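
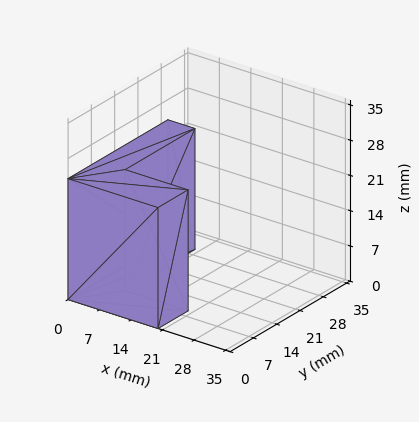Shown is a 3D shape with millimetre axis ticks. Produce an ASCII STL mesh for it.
Reading the render: the shape is an L-shaped prism: outer 20 × 30 mm, arm thicknesses ≈ 9 mm (horizontal) and 6 mm (vertical), extruded 24 mm in z (dimensions read to the nearest mm from the axis ticks). For the STL, each face is triangulated and given an outward normal.

solid part
  facet normal 0.0000 0.0000 -1.0000
    outer loop
      vertex 20.000 9.000 0.000
      vertex 20.000 0.000 0.000
      vertex 0.000 0.000 0.000
    endloop
  endfacet
  facet normal 0.0000 0.0000 -1.0000
    outer loop
      vertex 6.000 9.000 0.000
      vertex 20.000 9.000 0.000
      vertex 0.000 0.000 0.000
    endloop
  endfacet
  facet normal 0.0000 0.0000 -1.0000
    outer loop
      vertex 6.000 30.000 0.000
      vertex 6.000 9.000 0.000
      vertex 0.000 0.000 0.000
    endloop
  endfacet
  facet normal 0.0000 0.0000 -1.0000
    outer loop
      vertex 0.000 30.000 0.000
      vertex 6.000 30.000 0.000
      vertex 0.000 0.000 0.000
    endloop
  endfacet
  facet normal 0.0000 0.0000 1.0000
    outer loop
      vertex 0.000 0.000 24.000
      vertex 20.000 0.000 24.000
      vertex 20.000 9.000 24.000
    endloop
  endfacet
  facet normal 0.0000 0.0000 1.0000
    outer loop
      vertex 0.000 0.000 24.000
      vertex 20.000 9.000 24.000
      vertex 6.000 9.000 24.000
    endloop
  endfacet
  facet normal 0.0000 0.0000 1.0000
    outer loop
      vertex 0.000 0.000 24.000
      vertex 6.000 9.000 24.000
      vertex 6.000 30.000 24.000
    endloop
  endfacet
  facet normal 0.0000 0.0000 1.0000
    outer loop
      vertex 0.000 0.000 24.000
      vertex 6.000 30.000 24.000
      vertex 0.000 30.000 24.000
    endloop
  endfacet
  facet normal 0.0000 -1.0000 0.0000
    outer loop
      vertex 0.000 0.000 0.000
      vertex 20.000 0.000 0.000
      vertex 20.000 0.000 24.000
    endloop
  endfacet
  facet normal 0.0000 -1.0000 0.0000
    outer loop
      vertex 0.000 0.000 0.000
      vertex 20.000 0.000 24.000
      vertex 0.000 0.000 24.000
    endloop
  endfacet
  facet normal 1.0000 0.0000 0.0000
    outer loop
      vertex 20.000 0.000 0.000
      vertex 20.000 9.000 0.000
      vertex 20.000 9.000 24.000
    endloop
  endfacet
  facet normal 1.0000 0.0000 0.0000
    outer loop
      vertex 20.000 0.000 0.000
      vertex 20.000 9.000 24.000
      vertex 20.000 0.000 24.000
    endloop
  endfacet
  facet normal 0.0000 1.0000 0.0000
    outer loop
      vertex 20.000 9.000 0.000
      vertex 6.000 9.000 0.000
      vertex 6.000 9.000 24.000
    endloop
  endfacet
  facet normal 0.0000 1.0000 0.0000
    outer loop
      vertex 20.000 9.000 0.000
      vertex 6.000 9.000 24.000
      vertex 20.000 9.000 24.000
    endloop
  endfacet
  facet normal 1.0000 0.0000 0.0000
    outer loop
      vertex 6.000 9.000 0.000
      vertex 6.000 30.000 0.000
      vertex 6.000 30.000 24.000
    endloop
  endfacet
  facet normal 1.0000 0.0000 0.0000
    outer loop
      vertex 6.000 9.000 0.000
      vertex 6.000 30.000 24.000
      vertex 6.000 9.000 24.000
    endloop
  endfacet
  facet normal 0.0000 1.0000 0.0000
    outer loop
      vertex 6.000 30.000 0.000
      vertex 0.000 30.000 0.000
      vertex 0.000 30.000 24.000
    endloop
  endfacet
  facet normal 0.0000 1.0000 0.0000
    outer loop
      vertex 6.000 30.000 0.000
      vertex 0.000 30.000 24.000
      vertex 6.000 30.000 24.000
    endloop
  endfacet
  facet normal -1.0000 0.0000 0.0000
    outer loop
      vertex 0.000 30.000 0.000
      vertex 0.000 0.000 0.000
      vertex 0.000 0.000 24.000
    endloop
  endfacet
  facet normal -1.0000 0.0000 0.0000
    outer loop
      vertex 0.000 30.000 0.000
      vertex 0.000 0.000 24.000
      vertex 0.000 30.000 24.000
    endloop
  endfacet
endsolid part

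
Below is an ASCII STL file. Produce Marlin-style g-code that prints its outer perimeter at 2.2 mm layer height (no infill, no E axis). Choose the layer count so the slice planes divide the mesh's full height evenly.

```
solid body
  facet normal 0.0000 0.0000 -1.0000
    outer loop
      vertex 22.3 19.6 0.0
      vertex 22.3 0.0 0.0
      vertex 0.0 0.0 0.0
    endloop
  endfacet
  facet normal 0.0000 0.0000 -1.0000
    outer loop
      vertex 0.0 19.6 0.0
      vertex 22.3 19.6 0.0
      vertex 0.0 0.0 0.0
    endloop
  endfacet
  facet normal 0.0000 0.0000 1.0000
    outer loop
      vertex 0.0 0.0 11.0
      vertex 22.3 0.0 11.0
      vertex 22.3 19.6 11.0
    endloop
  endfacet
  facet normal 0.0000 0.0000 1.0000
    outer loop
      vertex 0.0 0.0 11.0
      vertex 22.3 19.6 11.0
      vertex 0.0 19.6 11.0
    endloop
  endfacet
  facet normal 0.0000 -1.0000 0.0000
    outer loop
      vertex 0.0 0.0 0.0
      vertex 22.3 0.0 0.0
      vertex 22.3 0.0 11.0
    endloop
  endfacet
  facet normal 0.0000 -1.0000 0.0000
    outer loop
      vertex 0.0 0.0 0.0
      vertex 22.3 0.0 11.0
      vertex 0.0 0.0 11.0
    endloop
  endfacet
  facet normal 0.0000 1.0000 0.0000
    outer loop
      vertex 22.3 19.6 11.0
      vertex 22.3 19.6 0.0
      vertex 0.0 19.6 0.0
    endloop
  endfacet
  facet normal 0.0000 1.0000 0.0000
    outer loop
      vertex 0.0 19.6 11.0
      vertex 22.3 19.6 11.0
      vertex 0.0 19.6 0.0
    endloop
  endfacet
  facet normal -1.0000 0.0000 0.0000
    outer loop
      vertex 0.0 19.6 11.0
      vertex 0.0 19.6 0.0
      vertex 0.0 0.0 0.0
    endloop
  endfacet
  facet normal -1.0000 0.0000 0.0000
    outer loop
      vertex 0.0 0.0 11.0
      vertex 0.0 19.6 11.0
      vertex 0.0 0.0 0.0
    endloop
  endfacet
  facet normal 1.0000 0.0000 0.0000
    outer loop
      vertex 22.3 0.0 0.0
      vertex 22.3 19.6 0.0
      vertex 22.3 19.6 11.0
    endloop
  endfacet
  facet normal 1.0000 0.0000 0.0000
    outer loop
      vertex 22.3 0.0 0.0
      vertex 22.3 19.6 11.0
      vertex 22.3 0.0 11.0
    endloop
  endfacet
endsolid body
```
; perimeter-only toolpath
G21 ; units = mm
G90 ; absolute positioning
G28 ; home
; layer 1
G0 Z2.2
G0 X0.0 Y0.0
G1 X22.3 Y0.0
G1 X22.3 Y19.6
G1 X0.0 Y19.6
G1 X0.0 Y0.0
; layer 2
G0 Z4.4
G0 X0.0 Y0.0
G1 X22.3 Y0.0
G1 X22.3 Y19.6
G1 X0.0 Y19.6
G1 X0.0 Y0.0
; layer 3
G0 Z6.6
G0 X0.0 Y0.0
G1 X22.3 Y0.0
G1 X22.3 Y19.6
G1 X0.0 Y19.6
G1 X0.0 Y0.0
; layer 4
G0 Z8.8
G0 X0.0 Y0.0
G1 X22.3 Y0.0
G1 X22.3 Y19.6
G1 X0.0 Y19.6
G1 X0.0 Y0.0
; layer 5
G0 Z11.0
G0 X0.0 Y0.0
G1 X22.3 Y0.0
G1 X22.3 Y19.6
G1 X0.0 Y19.6
G1 X0.0 Y0.0
M2 ; end

The solid is a rectangular box, roughly 22.3 × 19.6 mm footprint and 11 mm tall. Slicing at Δz = 2.2 mm — 5 equal slices spanning the solid's height, so layer i sits at z = i·h/5 — gives 5 non-empty perimeters. Each is a 4-segment closed polygon; G0 lifts to the layer z and rapids to the start vertex, then G1 traces the edges.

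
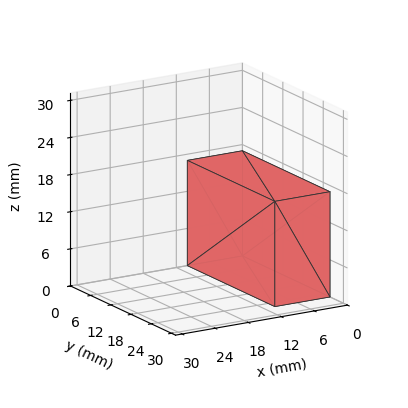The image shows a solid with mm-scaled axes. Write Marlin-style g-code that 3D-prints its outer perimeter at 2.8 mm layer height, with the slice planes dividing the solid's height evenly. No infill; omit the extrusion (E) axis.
Reading the render: the shape is a rectangular box, roughly 10 × 26 mm footprint and 17 mm tall (dimensions read to the nearest mm from the axis ticks). For the g-code, the solid's height is divided into equal slices at the stated Δz and each level perimeter traced with G1 moves after a G0 lift.

; perimeter-only toolpath
G21 ; units = mm
G90 ; absolute positioning
G28 ; home
; layer 1
G0 Z2.8
G0 X0.0 Y0.0
G1 X10.0 Y0.0
G1 X10.0 Y26.0
G1 X0.0 Y26.0
G1 X0.0 Y0.0
; layer 2
G0 Z5.7
G0 X0.0 Y0.0
G1 X10.0 Y0.0
G1 X10.0 Y26.0
G1 X0.0 Y26.0
G1 X0.0 Y0.0
; layer 3
G0 Z8.5
G0 X0.0 Y0.0
G1 X10.0 Y0.0
G1 X10.0 Y26.0
G1 X0.0 Y26.0
G1 X0.0 Y0.0
; layer 4
G0 Z11.3
G0 X0.0 Y0.0
G1 X10.0 Y0.0
G1 X10.0 Y26.0
G1 X0.0 Y26.0
G1 X0.0 Y0.0
; layer 5
G0 Z14.2
G0 X0.0 Y0.0
G1 X10.0 Y0.0
G1 X10.0 Y26.0
G1 X0.0 Y26.0
G1 X0.0 Y0.0
; layer 6
G0 Z17.0
G0 X0.0 Y0.0
G1 X10.0 Y0.0
G1 X10.0 Y26.0
G1 X0.0 Y26.0
G1 X0.0 Y0.0
M2 ; end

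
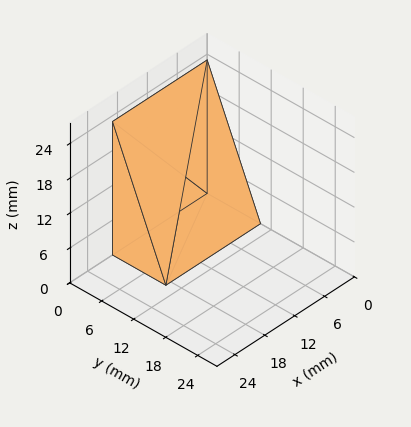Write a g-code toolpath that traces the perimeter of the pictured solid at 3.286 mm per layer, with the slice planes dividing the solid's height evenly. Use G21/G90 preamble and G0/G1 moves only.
Reading the render: the shape is a wedge (ramp): 19 × 10 mm base, rising to 23 mm along the y=0 edge and sloping linearly to z=0 at y=10 (dimensions read to the nearest mm from the axis ticks). For the g-code, the solid's height is divided into equal slices at the stated Δz and each level perimeter traced with G1 moves after a G0 lift.

; perimeter-only toolpath
G21 ; units = mm
G90 ; absolute positioning
G28 ; home
; layer 1
G0 Z3.286
G0 X0.000 Y0.000
G1 X19.000 Y0.000
G1 X19.000 Y8.571
G1 X0.000 Y8.571
G1 X0.000 Y0.000
; layer 2
G0 Z6.571
G0 X0.000 Y0.000
G1 X19.000 Y0.000
G1 X19.000 Y7.143
G1 X0.000 Y7.143
G1 X0.000 Y0.000
; layer 3
G0 Z9.857
G0 X0.000 Y0.000
G1 X19.000 Y0.000
G1 X19.000 Y5.714
G1 X0.000 Y5.714
G1 X0.000 Y0.000
; layer 4
G0 Z13.143
G0 X0.000 Y0.000
G1 X19.000 Y0.000
G1 X19.000 Y4.286
G1 X0.000 Y4.286
G1 X0.000 Y0.000
; layer 5
G0 Z16.429
G0 X0.000 Y0.000
G1 X19.000 Y0.000
G1 X19.000 Y2.857
G1 X0.000 Y2.857
G1 X0.000 Y0.000
; layer 6
G0 Z19.714
G0 X0.000 Y0.000
G1 X19.000 Y0.000
G1 X19.000 Y1.429
G1 X0.000 Y1.429
G1 X0.000 Y0.000
M2 ; end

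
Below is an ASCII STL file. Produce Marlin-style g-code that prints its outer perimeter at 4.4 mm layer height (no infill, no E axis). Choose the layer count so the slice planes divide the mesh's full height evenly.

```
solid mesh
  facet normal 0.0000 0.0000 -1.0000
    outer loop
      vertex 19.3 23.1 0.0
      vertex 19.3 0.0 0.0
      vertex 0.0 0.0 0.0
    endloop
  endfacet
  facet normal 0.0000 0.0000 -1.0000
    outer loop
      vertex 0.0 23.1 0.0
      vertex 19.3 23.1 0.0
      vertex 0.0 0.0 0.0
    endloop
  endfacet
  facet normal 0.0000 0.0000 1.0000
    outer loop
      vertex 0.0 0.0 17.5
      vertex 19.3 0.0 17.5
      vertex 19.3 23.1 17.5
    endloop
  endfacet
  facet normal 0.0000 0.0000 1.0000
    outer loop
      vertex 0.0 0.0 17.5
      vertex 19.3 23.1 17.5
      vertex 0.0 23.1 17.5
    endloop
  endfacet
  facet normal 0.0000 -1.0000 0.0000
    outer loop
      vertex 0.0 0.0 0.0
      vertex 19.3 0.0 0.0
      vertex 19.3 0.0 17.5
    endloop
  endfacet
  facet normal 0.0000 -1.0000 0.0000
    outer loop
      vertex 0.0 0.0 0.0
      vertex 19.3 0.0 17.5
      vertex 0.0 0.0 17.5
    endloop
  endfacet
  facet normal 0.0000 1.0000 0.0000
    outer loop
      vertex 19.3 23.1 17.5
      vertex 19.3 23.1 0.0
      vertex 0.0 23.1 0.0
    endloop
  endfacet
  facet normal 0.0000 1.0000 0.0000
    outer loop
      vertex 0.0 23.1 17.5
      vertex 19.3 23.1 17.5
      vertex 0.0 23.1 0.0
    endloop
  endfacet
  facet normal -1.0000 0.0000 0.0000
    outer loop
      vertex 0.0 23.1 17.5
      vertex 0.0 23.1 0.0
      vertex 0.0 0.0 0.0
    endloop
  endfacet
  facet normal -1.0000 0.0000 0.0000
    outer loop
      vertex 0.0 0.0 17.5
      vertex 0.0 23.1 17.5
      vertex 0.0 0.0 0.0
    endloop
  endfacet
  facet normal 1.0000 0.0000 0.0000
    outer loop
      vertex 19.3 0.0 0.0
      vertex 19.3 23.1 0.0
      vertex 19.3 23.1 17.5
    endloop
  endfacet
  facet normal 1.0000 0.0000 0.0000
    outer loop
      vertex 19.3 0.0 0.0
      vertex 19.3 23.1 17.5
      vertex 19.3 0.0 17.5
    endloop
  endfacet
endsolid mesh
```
; perimeter-only toolpath
G21 ; units = mm
G90 ; absolute positioning
G28 ; home
; layer 1
G0 Z4.4
G0 X0.0 Y0.0
G1 X19.3 Y0.0
G1 X19.3 Y23.1
G1 X0.0 Y23.1
G1 X0.0 Y0.0
; layer 2
G0 Z8.8
G0 X0.0 Y0.0
G1 X19.3 Y0.0
G1 X19.3 Y23.1
G1 X0.0 Y23.1
G1 X0.0 Y0.0
; layer 3
G0 Z13.1
G0 X0.0 Y0.0
G1 X19.3 Y0.0
G1 X19.3 Y23.1
G1 X0.0 Y23.1
G1 X0.0 Y0.0
; layer 4
G0 Z17.5
G0 X0.0 Y0.0
G1 X19.3 Y0.0
G1 X19.3 Y23.1
G1 X0.0 Y23.1
G1 X0.0 Y0.0
M2 ; end

The solid is a rectangular box, roughly 19.3 × 23.1 mm footprint and 17.5 mm tall. Slicing at Δz = 4.4 mm — 4 equal slices spanning the solid's height, so layer i sits at z = i·h/4 — gives 4 non-empty perimeters. Each is a 4-segment closed polygon; G0 lifts to the layer z and rapids to the start vertex, then G1 traces the edges.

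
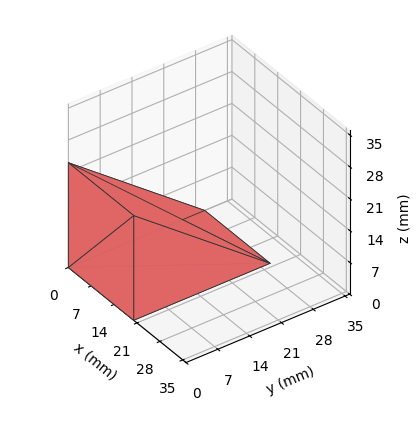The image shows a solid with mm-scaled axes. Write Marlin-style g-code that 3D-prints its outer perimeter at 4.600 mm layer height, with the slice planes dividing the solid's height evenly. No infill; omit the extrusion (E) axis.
Reading the render: the shape is a wedge (ramp): 20 × 30 mm base, rising to 23 mm along the y=0 edge and sloping linearly to z=0 at y=30 (dimensions read to the nearest mm from the axis ticks). For the g-code, the solid's height is divided into equal slices at the stated Δz and each level perimeter traced with G1 moves after a G0 lift.

; perimeter-only toolpath
G21 ; units = mm
G90 ; absolute positioning
G28 ; home
; layer 1
G0 Z4.600
G0 X0.000 Y0.000
G1 X20.000 Y0.000
G1 X20.000 Y24.000
G1 X0.000 Y24.000
G1 X0.000 Y0.000
; layer 2
G0 Z9.200
G0 X0.000 Y0.000
G1 X20.000 Y0.000
G1 X20.000 Y18.000
G1 X0.000 Y18.000
G1 X0.000 Y0.000
; layer 3
G0 Z13.800
G0 X0.000 Y0.000
G1 X20.000 Y0.000
G1 X20.000 Y12.000
G1 X0.000 Y12.000
G1 X0.000 Y0.000
; layer 4
G0 Z18.400
G0 X0.000 Y0.000
G1 X20.000 Y0.000
G1 X20.000 Y6.000
G1 X0.000 Y6.000
G1 X0.000 Y0.000
M2 ; end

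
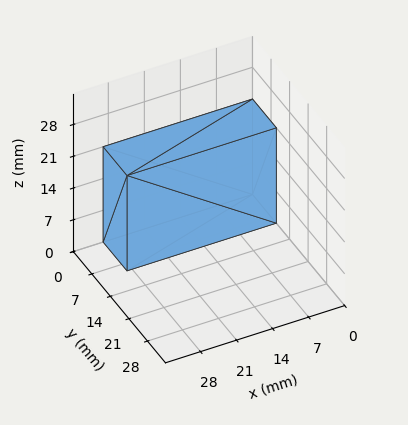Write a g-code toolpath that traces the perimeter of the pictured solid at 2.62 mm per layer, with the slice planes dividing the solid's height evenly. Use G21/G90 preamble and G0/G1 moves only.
Reading the render: the shape is a rectangular box, roughly 29 × 9 mm footprint and 21 mm tall (dimensions read to the nearest mm from the axis ticks). For the g-code, the solid's height is divided into equal slices at the stated Δz and each level perimeter traced with G1 moves after a G0 lift.

; perimeter-only toolpath
G21 ; units = mm
G90 ; absolute positioning
G28 ; home
; layer 1
G0 Z2.62
G0 X0.00 Y0.00
G1 X29.00 Y0.00
G1 X29.00 Y9.00
G1 X0.00 Y9.00
G1 X0.00 Y0.00
; layer 2
G0 Z5.25
G0 X0.00 Y0.00
G1 X29.00 Y0.00
G1 X29.00 Y9.00
G1 X0.00 Y9.00
G1 X0.00 Y0.00
; layer 3
G0 Z7.88
G0 X0.00 Y0.00
G1 X29.00 Y0.00
G1 X29.00 Y9.00
G1 X0.00 Y9.00
G1 X0.00 Y0.00
; layer 4
G0 Z10.50
G0 X0.00 Y0.00
G1 X29.00 Y0.00
G1 X29.00 Y9.00
G1 X0.00 Y9.00
G1 X0.00 Y0.00
; layer 5
G0 Z13.12
G0 X0.00 Y0.00
G1 X29.00 Y0.00
G1 X29.00 Y9.00
G1 X0.00 Y9.00
G1 X0.00 Y0.00
; layer 6
G0 Z15.75
G0 X0.00 Y0.00
G1 X29.00 Y0.00
G1 X29.00 Y9.00
G1 X0.00 Y9.00
G1 X0.00 Y0.00
; layer 7
G0 Z18.38
G0 X0.00 Y0.00
G1 X29.00 Y0.00
G1 X29.00 Y9.00
G1 X0.00 Y9.00
G1 X0.00 Y0.00
; layer 8
G0 Z21.00
G0 X0.00 Y0.00
G1 X29.00 Y0.00
G1 X29.00 Y9.00
G1 X0.00 Y9.00
G1 X0.00 Y0.00
M2 ; end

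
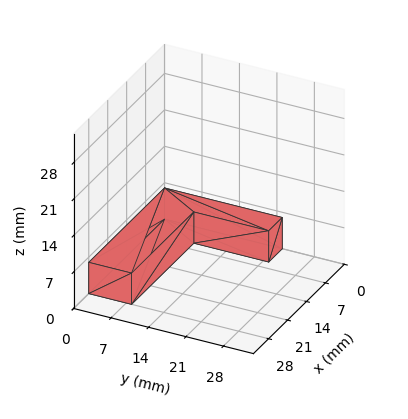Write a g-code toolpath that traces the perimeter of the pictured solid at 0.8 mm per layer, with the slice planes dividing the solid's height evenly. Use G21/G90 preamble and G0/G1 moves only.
Reading the render: the shape is an L-shaped prism: outer 28 × 22 mm, arm thicknesses ≈ 8 mm (horizontal) and 5 mm (vertical), extruded 6 mm in z (dimensions read to the nearest mm from the axis ticks). For the g-code, the solid's height is divided into equal slices at the stated Δz and each level perimeter traced with G1 moves after a G0 lift.

; perimeter-only toolpath
G21 ; units = mm
G90 ; absolute positioning
G28 ; home
; layer 1
G0 Z0.8
G0 X0.0 Y0.0
G1 X28.0 Y0.0
G1 X28.0 Y8.0
G1 X5.0 Y8.0
G1 X5.0 Y22.0
G1 X0.0 Y22.0
G1 X0.0 Y0.0
; layer 2
G0 Z1.5
G0 X0.0 Y0.0
G1 X28.0 Y0.0
G1 X28.0 Y8.0
G1 X5.0 Y8.0
G1 X5.0 Y22.0
G1 X0.0 Y22.0
G1 X0.0 Y0.0
; layer 3
G0 Z2.2
G0 X0.0 Y0.0
G1 X28.0 Y0.0
G1 X28.0 Y8.0
G1 X5.0 Y8.0
G1 X5.0 Y22.0
G1 X0.0 Y22.0
G1 X0.0 Y0.0
; layer 4
G0 Z3.0
G0 X0.0 Y0.0
G1 X28.0 Y0.0
G1 X28.0 Y8.0
G1 X5.0 Y8.0
G1 X5.0 Y22.0
G1 X0.0 Y22.0
G1 X0.0 Y0.0
; layer 5
G0 Z3.8
G0 X0.0 Y0.0
G1 X28.0 Y0.0
G1 X28.0 Y8.0
G1 X5.0 Y8.0
G1 X5.0 Y22.0
G1 X0.0 Y22.0
G1 X0.0 Y0.0
; layer 6
G0 Z4.5
G0 X0.0 Y0.0
G1 X28.0 Y0.0
G1 X28.0 Y8.0
G1 X5.0 Y8.0
G1 X5.0 Y22.0
G1 X0.0 Y22.0
G1 X0.0 Y0.0
; layer 7
G0 Z5.2
G0 X0.0 Y0.0
G1 X28.0 Y0.0
G1 X28.0 Y8.0
G1 X5.0 Y8.0
G1 X5.0 Y22.0
G1 X0.0 Y22.0
G1 X0.0 Y0.0
; layer 8
G0 Z6.0
G0 X0.0 Y0.0
G1 X28.0 Y0.0
G1 X28.0 Y8.0
G1 X5.0 Y8.0
G1 X5.0 Y22.0
G1 X0.0 Y22.0
G1 X0.0 Y0.0
M2 ; end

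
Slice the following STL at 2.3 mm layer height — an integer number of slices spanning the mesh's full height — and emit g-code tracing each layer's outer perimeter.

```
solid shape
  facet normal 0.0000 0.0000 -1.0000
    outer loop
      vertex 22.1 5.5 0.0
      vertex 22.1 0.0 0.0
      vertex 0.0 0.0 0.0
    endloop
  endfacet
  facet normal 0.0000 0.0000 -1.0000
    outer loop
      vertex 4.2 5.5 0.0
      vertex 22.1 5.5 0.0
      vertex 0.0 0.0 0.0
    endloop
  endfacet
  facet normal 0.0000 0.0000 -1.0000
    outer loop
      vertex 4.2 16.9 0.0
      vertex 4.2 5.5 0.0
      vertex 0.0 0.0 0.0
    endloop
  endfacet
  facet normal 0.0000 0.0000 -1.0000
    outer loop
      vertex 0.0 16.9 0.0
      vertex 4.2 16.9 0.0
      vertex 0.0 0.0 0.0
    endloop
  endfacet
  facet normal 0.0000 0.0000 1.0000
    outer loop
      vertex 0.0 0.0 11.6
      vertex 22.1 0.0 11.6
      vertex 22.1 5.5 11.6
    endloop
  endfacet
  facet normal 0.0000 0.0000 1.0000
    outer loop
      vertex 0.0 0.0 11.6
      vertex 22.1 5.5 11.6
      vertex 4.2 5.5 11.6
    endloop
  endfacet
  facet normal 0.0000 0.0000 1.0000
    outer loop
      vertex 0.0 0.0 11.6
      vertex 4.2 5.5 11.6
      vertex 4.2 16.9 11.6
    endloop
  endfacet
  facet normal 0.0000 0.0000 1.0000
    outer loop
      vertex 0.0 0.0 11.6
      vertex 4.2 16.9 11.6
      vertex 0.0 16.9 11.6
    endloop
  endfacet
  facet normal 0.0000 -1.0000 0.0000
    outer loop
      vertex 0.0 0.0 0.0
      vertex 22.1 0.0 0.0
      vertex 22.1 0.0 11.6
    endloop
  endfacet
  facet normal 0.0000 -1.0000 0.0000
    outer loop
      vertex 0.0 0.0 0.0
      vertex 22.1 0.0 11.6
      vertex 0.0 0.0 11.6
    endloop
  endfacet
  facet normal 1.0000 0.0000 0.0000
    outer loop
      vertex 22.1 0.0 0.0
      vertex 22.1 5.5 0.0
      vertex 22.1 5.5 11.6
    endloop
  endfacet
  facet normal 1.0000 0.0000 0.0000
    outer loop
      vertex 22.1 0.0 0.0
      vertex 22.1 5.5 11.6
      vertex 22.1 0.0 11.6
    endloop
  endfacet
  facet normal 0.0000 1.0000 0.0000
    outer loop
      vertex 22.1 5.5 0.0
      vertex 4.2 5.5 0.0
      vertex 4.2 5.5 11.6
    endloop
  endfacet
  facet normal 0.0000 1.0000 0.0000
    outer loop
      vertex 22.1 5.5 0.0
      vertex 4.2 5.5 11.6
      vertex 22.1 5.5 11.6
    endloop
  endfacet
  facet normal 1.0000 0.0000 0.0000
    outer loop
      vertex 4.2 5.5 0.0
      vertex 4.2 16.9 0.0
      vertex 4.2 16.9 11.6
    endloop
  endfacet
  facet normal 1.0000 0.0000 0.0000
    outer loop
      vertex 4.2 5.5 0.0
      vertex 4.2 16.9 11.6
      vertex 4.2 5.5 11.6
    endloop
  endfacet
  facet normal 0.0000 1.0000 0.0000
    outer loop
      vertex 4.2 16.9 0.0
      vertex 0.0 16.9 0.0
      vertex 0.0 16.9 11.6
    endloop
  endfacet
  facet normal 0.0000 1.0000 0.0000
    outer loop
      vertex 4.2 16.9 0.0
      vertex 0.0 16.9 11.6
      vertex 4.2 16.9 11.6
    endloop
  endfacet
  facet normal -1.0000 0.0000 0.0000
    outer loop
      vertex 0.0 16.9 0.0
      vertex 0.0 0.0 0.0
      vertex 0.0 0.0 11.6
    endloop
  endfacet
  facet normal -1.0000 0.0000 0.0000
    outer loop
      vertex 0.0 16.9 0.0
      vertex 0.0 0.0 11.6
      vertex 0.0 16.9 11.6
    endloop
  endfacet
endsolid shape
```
; perimeter-only toolpath
G21 ; units = mm
G90 ; absolute positioning
G28 ; home
; layer 1
G0 Z2.3
G0 X0.0 Y0.0
G1 X22.1 Y0.0
G1 X22.1 Y5.5
G1 X4.2 Y5.5
G1 X4.2 Y16.9
G1 X0.0 Y16.9
G1 X0.0 Y0.0
; layer 2
G0 Z4.6
G0 X0.0 Y0.0
G1 X22.1 Y0.0
G1 X22.1 Y5.5
G1 X4.2 Y5.5
G1 X4.2 Y16.9
G1 X0.0 Y16.9
G1 X0.0 Y0.0
; layer 3
G0 Z7.0
G0 X0.0 Y0.0
G1 X22.1 Y0.0
G1 X22.1 Y5.5
G1 X4.2 Y5.5
G1 X4.2 Y16.9
G1 X0.0 Y16.9
G1 X0.0 Y0.0
; layer 4
G0 Z9.3
G0 X0.0 Y0.0
G1 X22.1 Y0.0
G1 X22.1 Y5.5
G1 X4.2 Y5.5
G1 X4.2 Y16.9
G1 X0.0 Y16.9
G1 X0.0 Y0.0
; layer 5
G0 Z11.6
G0 X0.0 Y0.0
G1 X22.1 Y0.0
G1 X22.1 Y5.5
G1 X4.2 Y5.5
G1 X4.2 Y16.9
G1 X0.0 Y16.9
G1 X0.0 Y0.0
M2 ; end

The solid is an L-shaped prism: outer 22.1 × 16.9 mm, arm thicknesses ≈ 5.5 mm (horizontal) and 4.2 mm (vertical), extruded 11.6 mm in z. Slicing at Δz = 2.3 mm — 5 equal slices spanning the solid's height, so layer i sits at z = i·h/5 — gives 5 non-empty perimeters. Each is a 6-segment closed polygon; G0 lifts to the layer z and rapids to the start vertex, then G1 traces the edges.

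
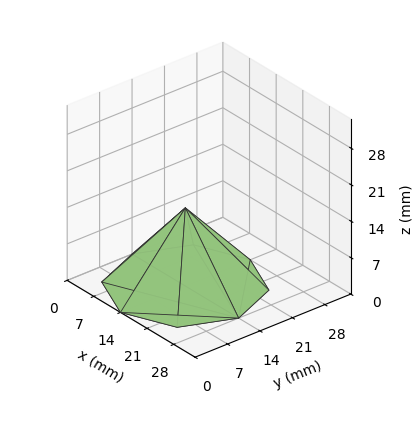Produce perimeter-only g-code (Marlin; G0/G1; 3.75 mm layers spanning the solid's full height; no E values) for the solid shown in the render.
Reading the render: the shape is a regular 8-sided pyramid, base circumscribed radius ≈ 14 mm, apex at z ≈ 15 mm (dimensions read to the nearest mm from the axis ticks). For the g-code, the solid's height is divided into equal slices at the stated Δz and each level perimeter traced with G1 moves after a G0 lift.

; perimeter-only toolpath
G21 ; units = mm
G90 ; absolute positioning
G28 ; home
; layer 1
G0 Z3.75
G0 X24.50 Y14.00
G1 X21.42 Y21.42
G1 X14.00 Y24.50
G1 X6.57 Y21.42
G1 X3.50 Y14.00
G1 X6.57 Y6.57
G1 X14.00 Y3.50
G1 X21.42 Y6.57
G1 X24.50 Y14.00
; layer 2
G0 Z7.50
G0 X21.00 Y14.00
G1 X18.95 Y18.95
G1 X14.00 Y21.00
G1 X9.05 Y18.95
G1 X7.00 Y14.00
G1 X9.05 Y9.05
G1 X14.00 Y7.00
G1 X18.95 Y9.05
G1 X21.00 Y14.00
; layer 3
G0 Z11.25
G0 X17.50 Y14.00
G1 X16.48 Y16.48
G1 X14.00 Y17.50
G1 X11.53 Y16.48
G1 X10.50 Y14.00
G1 X11.53 Y11.53
G1 X14.00 Y10.50
G1 X16.48 Y11.53
G1 X17.50 Y14.00
M2 ; end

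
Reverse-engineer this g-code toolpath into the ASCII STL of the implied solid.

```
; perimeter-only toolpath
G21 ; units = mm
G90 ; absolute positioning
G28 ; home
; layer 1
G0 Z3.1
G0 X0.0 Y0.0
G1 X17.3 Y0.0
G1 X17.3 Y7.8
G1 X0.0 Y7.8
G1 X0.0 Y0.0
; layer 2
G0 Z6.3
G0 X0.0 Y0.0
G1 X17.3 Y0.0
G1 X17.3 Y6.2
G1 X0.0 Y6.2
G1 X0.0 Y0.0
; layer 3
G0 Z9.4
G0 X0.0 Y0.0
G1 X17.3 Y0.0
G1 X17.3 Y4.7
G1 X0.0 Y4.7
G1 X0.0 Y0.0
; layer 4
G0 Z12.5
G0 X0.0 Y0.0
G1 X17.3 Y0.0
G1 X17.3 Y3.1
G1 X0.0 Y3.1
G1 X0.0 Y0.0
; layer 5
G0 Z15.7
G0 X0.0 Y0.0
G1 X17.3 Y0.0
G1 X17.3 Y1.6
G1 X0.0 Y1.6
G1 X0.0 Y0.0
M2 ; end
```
solid part
  facet normal 0.0000 0.0000 -1.0000
    outer loop
      vertex 17.3 9.3 0.0
      vertex 17.3 0.0 0.0
      vertex 0.0 0.0 0.0
    endloop
  endfacet
  facet normal 0.0000 0.0000 -1.0000
    outer loop
      vertex 0.0 9.3 0.0
      vertex 17.3 9.3 0.0
      vertex 0.0 0.0 0.0
    endloop
  endfacet
  facet normal 0.0000 -1.0000 0.0000
    outer loop
      vertex 0.0 0.0 0.0
      vertex 17.3 0.0 0.0
      vertex 17.3 0.0 18.8
    endloop
  endfacet
  facet normal 0.0000 -1.0000 0.0000
    outer loop
      vertex 0.0 0.0 0.0
      vertex 17.3 0.0 18.8
      vertex 0.0 0.0 18.8
    endloop
  endfacet
  facet normal 0.0000 0.8963 0.4434
    outer loop
      vertex 0.0 0.0 18.8
      vertex 17.3 0.0 18.8
      vertex 17.3 9.3 0.0
    endloop
  endfacet
  facet normal 0.0000 0.8963 0.4434
    outer loop
      vertex 0.0 0.0 18.8
      vertex 17.3 9.3 0.0
      vertex 0.0 9.3 0.0
    endloop
  endfacet
  facet normal -1.0000 0.0000 0.0000
    outer loop
      vertex 0.0 0.0 18.8
      vertex 0.0 9.3 0.0
      vertex 0.0 0.0 0.0
    endloop
  endfacet
  facet normal 1.0000 0.0000 0.0000
    outer loop
      vertex 17.3 0.0 0.0
      vertex 17.3 9.3 0.0
      vertex 17.3 0.0 18.8
    endloop
  endfacet
endsolid part

The G0 Z moves step by Δz≈3.1 mm. The G1 loops shrink linearly with z, so the solid tapers from its base footprint up to z≈18.8. Closing with a flat bottom cap and the tapered top and triangulating gives 8 facets — a wedge (ramp): 17.3 × 9.3 mm base, rising to 18.8 mm along the y=0 edge and sloping linearly to z=0 at y=9.3.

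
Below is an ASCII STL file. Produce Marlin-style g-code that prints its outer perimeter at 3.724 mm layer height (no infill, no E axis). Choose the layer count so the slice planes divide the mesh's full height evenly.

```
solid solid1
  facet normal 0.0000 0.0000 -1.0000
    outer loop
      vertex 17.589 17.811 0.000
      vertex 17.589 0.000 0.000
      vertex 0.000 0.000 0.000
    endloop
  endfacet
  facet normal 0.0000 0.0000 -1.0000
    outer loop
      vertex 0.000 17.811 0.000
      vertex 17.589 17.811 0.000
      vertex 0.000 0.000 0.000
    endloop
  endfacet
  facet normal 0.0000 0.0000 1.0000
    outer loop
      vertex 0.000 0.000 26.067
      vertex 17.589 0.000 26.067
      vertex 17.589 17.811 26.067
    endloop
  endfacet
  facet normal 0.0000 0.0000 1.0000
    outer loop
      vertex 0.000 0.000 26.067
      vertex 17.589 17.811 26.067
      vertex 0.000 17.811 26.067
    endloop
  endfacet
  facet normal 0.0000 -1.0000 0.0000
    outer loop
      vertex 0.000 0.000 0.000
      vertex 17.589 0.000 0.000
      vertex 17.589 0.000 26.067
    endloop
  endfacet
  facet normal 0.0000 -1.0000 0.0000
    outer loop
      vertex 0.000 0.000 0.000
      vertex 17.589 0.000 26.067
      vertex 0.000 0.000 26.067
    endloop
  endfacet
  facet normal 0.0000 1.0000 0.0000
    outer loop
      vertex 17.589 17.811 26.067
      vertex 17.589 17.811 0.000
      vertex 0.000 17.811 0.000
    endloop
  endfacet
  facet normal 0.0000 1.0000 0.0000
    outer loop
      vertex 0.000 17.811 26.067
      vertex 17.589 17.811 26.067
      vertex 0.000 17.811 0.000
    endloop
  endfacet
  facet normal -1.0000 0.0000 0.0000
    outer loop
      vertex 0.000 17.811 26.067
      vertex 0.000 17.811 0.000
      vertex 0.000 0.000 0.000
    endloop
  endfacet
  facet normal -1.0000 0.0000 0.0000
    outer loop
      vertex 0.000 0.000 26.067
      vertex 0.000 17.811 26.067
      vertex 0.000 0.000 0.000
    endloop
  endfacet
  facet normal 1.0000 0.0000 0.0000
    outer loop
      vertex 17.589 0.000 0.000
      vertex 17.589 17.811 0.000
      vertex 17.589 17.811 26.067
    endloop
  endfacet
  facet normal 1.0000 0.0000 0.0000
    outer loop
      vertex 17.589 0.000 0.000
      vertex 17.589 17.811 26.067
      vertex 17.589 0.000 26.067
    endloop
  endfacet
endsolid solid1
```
; perimeter-only toolpath
G21 ; units = mm
G90 ; absolute positioning
G28 ; home
; layer 1
G0 Z3.724
G0 X0.000 Y0.000
G1 X17.589 Y0.000
G1 X17.589 Y17.811
G1 X0.000 Y17.811
G1 X0.000 Y0.000
; layer 2
G0 Z7.448
G0 X0.000 Y0.000
G1 X17.589 Y0.000
G1 X17.589 Y17.811
G1 X0.000 Y17.811
G1 X0.000 Y0.000
; layer 3
G0 Z11.172
G0 X0.000 Y0.000
G1 X17.589 Y0.000
G1 X17.589 Y17.811
G1 X0.000 Y17.811
G1 X0.000 Y0.000
; layer 4
G0 Z14.895
G0 X0.000 Y0.000
G1 X17.589 Y0.000
G1 X17.589 Y17.811
G1 X0.000 Y17.811
G1 X0.000 Y0.000
; layer 5
G0 Z18.619
G0 X0.000 Y0.000
G1 X17.589 Y0.000
G1 X17.589 Y17.811
G1 X0.000 Y17.811
G1 X0.000 Y0.000
; layer 6
G0 Z22.343
G0 X0.000 Y0.000
G1 X17.589 Y0.000
G1 X17.589 Y17.811
G1 X0.000 Y17.811
G1 X0.000 Y0.000
; layer 7
G0 Z26.067
G0 X0.000 Y0.000
G1 X17.589 Y0.000
G1 X17.589 Y17.811
G1 X0.000 Y17.811
G1 X0.000 Y0.000
M2 ; end

The solid is a rectangular box, roughly 17.6 × 17.8 mm footprint and 26.1 mm tall. Slicing at Δz = 3.724 mm — 7 equal slices spanning the solid's height, so layer i sits at z = i·h/7 — gives 7 non-empty perimeters. Each is a 4-segment closed polygon; G0 lifts to the layer z and rapids to the start vertex, then G1 traces the edges.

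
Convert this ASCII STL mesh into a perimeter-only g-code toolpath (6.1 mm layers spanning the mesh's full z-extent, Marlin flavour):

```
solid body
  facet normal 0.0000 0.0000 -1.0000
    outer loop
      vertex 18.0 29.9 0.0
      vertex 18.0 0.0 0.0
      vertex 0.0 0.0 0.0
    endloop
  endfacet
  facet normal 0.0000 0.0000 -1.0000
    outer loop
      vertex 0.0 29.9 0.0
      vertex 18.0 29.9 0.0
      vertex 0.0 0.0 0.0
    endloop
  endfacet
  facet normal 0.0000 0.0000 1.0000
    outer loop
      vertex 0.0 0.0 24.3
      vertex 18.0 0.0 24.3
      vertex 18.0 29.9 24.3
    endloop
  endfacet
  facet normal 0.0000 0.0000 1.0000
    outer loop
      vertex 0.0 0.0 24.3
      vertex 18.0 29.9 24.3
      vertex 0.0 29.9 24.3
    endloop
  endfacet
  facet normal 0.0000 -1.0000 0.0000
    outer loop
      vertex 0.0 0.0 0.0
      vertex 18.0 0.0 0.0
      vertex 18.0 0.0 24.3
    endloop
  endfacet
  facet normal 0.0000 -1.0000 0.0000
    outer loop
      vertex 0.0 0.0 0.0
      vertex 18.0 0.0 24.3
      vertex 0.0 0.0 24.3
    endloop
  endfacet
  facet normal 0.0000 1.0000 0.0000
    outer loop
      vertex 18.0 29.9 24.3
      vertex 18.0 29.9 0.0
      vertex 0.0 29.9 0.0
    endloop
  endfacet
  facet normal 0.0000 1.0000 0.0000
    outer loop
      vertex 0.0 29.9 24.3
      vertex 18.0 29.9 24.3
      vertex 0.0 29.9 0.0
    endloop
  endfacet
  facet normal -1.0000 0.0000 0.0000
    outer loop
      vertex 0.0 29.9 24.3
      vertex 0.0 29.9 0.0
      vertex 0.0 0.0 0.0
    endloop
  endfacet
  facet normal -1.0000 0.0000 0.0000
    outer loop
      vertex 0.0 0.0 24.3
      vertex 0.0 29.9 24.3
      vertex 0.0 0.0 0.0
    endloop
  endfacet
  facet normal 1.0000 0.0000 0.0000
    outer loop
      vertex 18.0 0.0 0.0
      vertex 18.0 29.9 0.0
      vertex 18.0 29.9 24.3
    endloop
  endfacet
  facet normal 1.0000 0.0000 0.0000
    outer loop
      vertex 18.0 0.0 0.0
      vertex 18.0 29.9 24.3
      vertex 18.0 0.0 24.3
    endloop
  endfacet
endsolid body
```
; perimeter-only toolpath
G21 ; units = mm
G90 ; absolute positioning
G28 ; home
; layer 1
G0 Z6.1
G0 X0.0 Y0.0
G1 X18.0 Y0.0
G1 X18.0 Y29.9
G1 X0.0 Y29.9
G1 X0.0 Y0.0
; layer 2
G0 Z12.2
G0 X0.0 Y0.0
G1 X18.0 Y0.0
G1 X18.0 Y29.9
G1 X0.0 Y29.9
G1 X0.0 Y0.0
; layer 3
G0 Z18.2
G0 X0.0 Y0.0
G1 X18.0 Y0.0
G1 X18.0 Y29.9
G1 X0.0 Y29.9
G1 X0.0 Y0.0
; layer 4
G0 Z24.3
G0 X0.0 Y0.0
G1 X18.0 Y0.0
G1 X18.0 Y29.9
G1 X0.0 Y29.9
G1 X0.0 Y0.0
M2 ; end

The solid is a rectangular box, roughly 18 × 29.9 mm footprint and 24.3 mm tall. Slicing at Δz = 6.1 mm — 4 equal slices spanning the solid's height, so layer i sits at z = i·h/4 — gives 4 non-empty perimeters. Each is a 4-segment closed polygon; G0 lifts to the layer z and rapids to the start vertex, then G1 traces the edges.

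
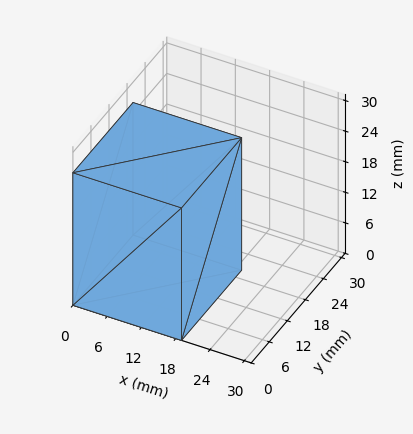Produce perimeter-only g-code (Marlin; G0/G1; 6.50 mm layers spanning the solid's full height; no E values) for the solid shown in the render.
Reading the render: the shape is a rectangular box, roughly 19 × 20 mm footprint and 26 mm tall (dimensions read to the nearest mm from the axis ticks). For the g-code, the solid's height is divided into equal slices at the stated Δz and each level perimeter traced with G1 moves after a G0 lift.

; perimeter-only toolpath
G21 ; units = mm
G90 ; absolute positioning
G28 ; home
; layer 1
G0 Z6.50
G0 X0.00 Y0.00
G1 X19.00 Y0.00
G1 X19.00 Y20.00
G1 X0.00 Y20.00
G1 X0.00 Y0.00
; layer 2
G0 Z13.00
G0 X0.00 Y0.00
G1 X19.00 Y0.00
G1 X19.00 Y20.00
G1 X0.00 Y20.00
G1 X0.00 Y0.00
; layer 3
G0 Z19.50
G0 X0.00 Y0.00
G1 X19.00 Y0.00
G1 X19.00 Y20.00
G1 X0.00 Y20.00
G1 X0.00 Y0.00
; layer 4
G0 Z26.00
G0 X0.00 Y0.00
G1 X19.00 Y0.00
G1 X19.00 Y20.00
G1 X0.00 Y20.00
G1 X0.00 Y0.00
M2 ; end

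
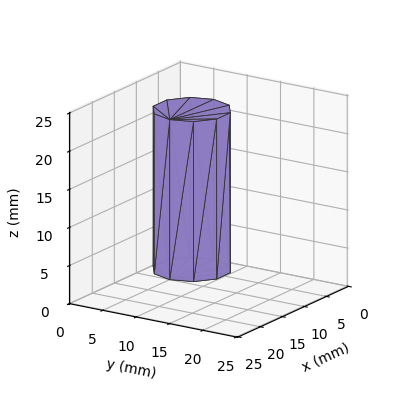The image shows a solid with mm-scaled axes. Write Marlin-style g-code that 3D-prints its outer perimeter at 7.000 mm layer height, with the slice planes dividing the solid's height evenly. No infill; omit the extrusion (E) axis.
Reading the render: the shape is a regular 10-sided prism (a cylinder approximated with 10 flat sides), circumscribed radius ≈ 5 mm, height ≈ 21 mm (dimensions read to the nearest mm from the axis ticks). For the g-code, the solid's height is divided into equal slices at the stated Δz and each level perimeter traced with G1 moves after a G0 lift.

; perimeter-only toolpath
G21 ; units = mm
G90 ; absolute positioning
G28 ; home
; layer 1
G0 Z7.000
G0 X10.000 Y5.000
G1 X9.045 Y7.939
G1 X6.545 Y9.755
G1 X3.455 Y9.755
G1 X0.955 Y7.939
G1 X0.000 Y5.000
G1 X0.955 Y2.061
G1 X3.455 Y0.245
G1 X6.545 Y0.245
G1 X9.045 Y2.061
G1 X10.000 Y5.000
; layer 2
G0 Z14.000
G0 X10.000 Y5.000
G1 X9.045 Y7.939
G1 X6.545 Y9.755
G1 X3.455 Y9.755
G1 X0.955 Y7.939
G1 X0.000 Y5.000
G1 X0.955 Y2.061
G1 X3.455 Y0.245
G1 X6.545 Y0.245
G1 X9.045 Y2.061
G1 X10.000 Y5.000
; layer 3
G0 Z21.000
G0 X10.000 Y5.000
G1 X9.045 Y7.939
G1 X6.545 Y9.755
G1 X3.455 Y9.755
G1 X0.955 Y7.939
G1 X0.000 Y5.000
G1 X0.955 Y2.061
G1 X3.455 Y0.245
G1 X6.545 Y0.245
G1 X9.045 Y2.061
G1 X10.000 Y5.000
M2 ; end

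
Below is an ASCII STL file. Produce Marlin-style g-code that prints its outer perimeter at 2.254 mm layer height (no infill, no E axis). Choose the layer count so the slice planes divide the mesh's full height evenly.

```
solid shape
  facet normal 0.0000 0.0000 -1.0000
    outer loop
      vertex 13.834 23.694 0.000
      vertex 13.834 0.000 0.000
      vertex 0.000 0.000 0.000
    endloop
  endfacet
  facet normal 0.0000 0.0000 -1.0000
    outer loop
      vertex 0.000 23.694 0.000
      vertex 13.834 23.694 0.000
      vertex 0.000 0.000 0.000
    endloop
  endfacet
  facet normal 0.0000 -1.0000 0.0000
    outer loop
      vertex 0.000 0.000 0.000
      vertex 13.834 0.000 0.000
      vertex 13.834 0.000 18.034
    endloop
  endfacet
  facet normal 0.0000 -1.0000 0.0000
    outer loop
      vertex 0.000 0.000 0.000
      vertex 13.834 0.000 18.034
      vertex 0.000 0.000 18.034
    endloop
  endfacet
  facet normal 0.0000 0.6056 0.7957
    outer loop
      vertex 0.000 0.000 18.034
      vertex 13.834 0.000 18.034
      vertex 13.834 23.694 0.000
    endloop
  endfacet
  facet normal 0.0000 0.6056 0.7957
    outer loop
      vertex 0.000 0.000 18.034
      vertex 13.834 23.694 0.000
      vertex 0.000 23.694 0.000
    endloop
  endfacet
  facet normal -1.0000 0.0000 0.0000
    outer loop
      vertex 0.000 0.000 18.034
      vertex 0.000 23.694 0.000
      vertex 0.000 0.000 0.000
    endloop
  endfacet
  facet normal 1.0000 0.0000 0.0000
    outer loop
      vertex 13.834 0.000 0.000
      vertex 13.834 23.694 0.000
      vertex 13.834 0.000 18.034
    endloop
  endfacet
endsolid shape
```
; perimeter-only toolpath
G21 ; units = mm
G90 ; absolute positioning
G28 ; home
; layer 1
G0 Z2.254
G0 X0.000 Y0.000
G1 X13.834 Y0.000
G1 X13.834 Y20.732
G1 X0.000 Y20.732
G1 X0.000 Y0.000
; layer 2
G0 Z4.508
G0 X0.000 Y0.000
G1 X13.834 Y0.000
G1 X13.834 Y17.770
G1 X0.000 Y17.770
G1 X0.000 Y0.000
; layer 3
G0 Z6.763
G0 X0.000 Y0.000
G1 X13.834 Y0.000
G1 X13.834 Y14.809
G1 X0.000 Y14.809
G1 X0.000 Y0.000
; layer 4
G0 Z9.017
G0 X0.000 Y0.000
G1 X13.834 Y0.000
G1 X13.834 Y11.847
G1 X0.000 Y11.847
G1 X0.000 Y0.000
; layer 5
G0 Z11.271
G0 X0.000 Y0.000
G1 X13.834 Y0.000
G1 X13.834 Y8.885
G1 X0.000 Y8.885
G1 X0.000 Y0.000
; layer 6
G0 Z13.525
G0 X0.000 Y0.000
G1 X13.834 Y0.000
G1 X13.834 Y5.923
G1 X0.000 Y5.923
G1 X0.000 Y0.000
; layer 7
G0 Z15.780
G0 X0.000 Y0.000
G1 X13.834 Y0.000
G1 X13.834 Y2.962
G1 X0.000 Y2.962
G1 X0.000 Y0.000
M2 ; end

The solid is a wedge (ramp): 13.8 × 23.7 mm base, rising to 18 mm along the y=0 edge and sloping linearly to z=0 at y=23.7. Slicing at Δz = 2.254 mm — 8 equal slices spanning the solid's height, so layer i sits at z = i·h/8 — gives 7 non-empty perimeters. Each is a 4-segment closed polygon; G0 lifts to the layer z and rapids to the start vertex, then G1 traces the edges. The cross-section shrinks linearly with z (the slice at the apex is degenerate and omitted).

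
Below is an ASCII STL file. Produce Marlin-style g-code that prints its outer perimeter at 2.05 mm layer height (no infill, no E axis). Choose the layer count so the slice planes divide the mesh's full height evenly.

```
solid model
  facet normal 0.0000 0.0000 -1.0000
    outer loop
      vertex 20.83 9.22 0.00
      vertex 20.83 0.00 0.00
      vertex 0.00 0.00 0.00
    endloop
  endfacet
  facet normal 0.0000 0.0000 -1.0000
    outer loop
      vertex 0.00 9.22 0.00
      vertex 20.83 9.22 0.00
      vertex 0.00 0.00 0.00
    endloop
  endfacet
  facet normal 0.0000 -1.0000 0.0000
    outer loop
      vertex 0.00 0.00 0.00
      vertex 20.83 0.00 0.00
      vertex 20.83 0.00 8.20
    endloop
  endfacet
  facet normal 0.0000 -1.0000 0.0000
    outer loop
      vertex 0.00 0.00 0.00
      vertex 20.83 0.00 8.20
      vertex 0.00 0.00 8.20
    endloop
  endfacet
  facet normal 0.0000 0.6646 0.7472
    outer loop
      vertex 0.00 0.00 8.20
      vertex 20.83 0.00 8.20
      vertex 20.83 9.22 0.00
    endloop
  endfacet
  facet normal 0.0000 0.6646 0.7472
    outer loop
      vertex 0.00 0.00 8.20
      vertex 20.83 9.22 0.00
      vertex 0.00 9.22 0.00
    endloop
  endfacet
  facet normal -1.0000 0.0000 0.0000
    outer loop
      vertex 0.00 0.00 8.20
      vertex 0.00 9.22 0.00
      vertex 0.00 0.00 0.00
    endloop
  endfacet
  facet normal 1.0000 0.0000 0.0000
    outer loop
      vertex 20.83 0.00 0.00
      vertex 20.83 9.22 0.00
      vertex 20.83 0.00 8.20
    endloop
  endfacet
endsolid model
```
; perimeter-only toolpath
G21 ; units = mm
G90 ; absolute positioning
G28 ; home
; layer 1
G0 Z2.05
G0 X0.00 Y0.00
G1 X20.83 Y0.00
G1 X20.83 Y6.92
G1 X0.00 Y6.92
G1 X0.00 Y0.00
; layer 2
G0 Z4.10
G0 X0.00 Y0.00
G1 X20.83 Y0.00
G1 X20.83 Y4.61
G1 X0.00 Y4.61
G1 X0.00 Y0.00
; layer 3
G0 Z6.15
G0 X0.00 Y0.00
G1 X20.83 Y0.00
G1 X20.83 Y2.31
G1 X0.00 Y2.31
G1 X0.00 Y0.00
M2 ; end

The solid is a wedge (ramp): 20.8 × 9.22 mm base, rising to 8.2 mm along the y=0 edge and sloping linearly to z=0 at y=9.22. Slicing at Δz = 2.05 mm — 4 equal slices spanning the solid's height, so layer i sits at z = i·h/4 — gives 3 non-empty perimeters. Each is a 4-segment closed polygon; G0 lifts to the layer z and rapids to the start vertex, then G1 traces the edges. The cross-section shrinks linearly with z (the slice at the apex is degenerate and omitted).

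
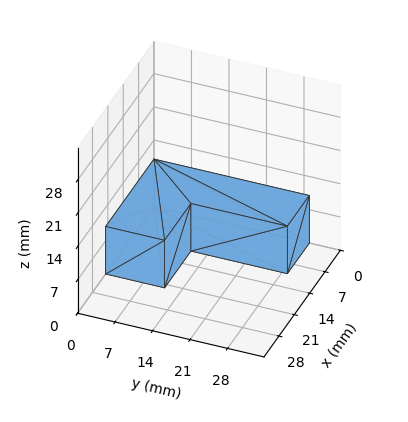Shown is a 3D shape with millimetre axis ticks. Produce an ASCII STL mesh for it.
Reading the render: the shape is an L-shaped prism: outer 22 × 29 mm, arm thicknesses ≈ 11 mm (horizontal) and 10 mm (vertical), extruded 10 mm in z (dimensions read to the nearest mm from the axis ticks). For the STL, each face is triangulated and given an outward normal.

solid part
  facet normal 0.0000 0.0000 -1.0000
    outer loop
      vertex 22.000 11.000 0.000
      vertex 22.000 0.000 0.000
      vertex 0.000 0.000 0.000
    endloop
  endfacet
  facet normal 0.0000 0.0000 -1.0000
    outer loop
      vertex 10.000 11.000 0.000
      vertex 22.000 11.000 0.000
      vertex 0.000 0.000 0.000
    endloop
  endfacet
  facet normal 0.0000 0.0000 -1.0000
    outer loop
      vertex 10.000 29.000 0.000
      vertex 10.000 11.000 0.000
      vertex 0.000 0.000 0.000
    endloop
  endfacet
  facet normal 0.0000 0.0000 -1.0000
    outer loop
      vertex 0.000 29.000 0.000
      vertex 10.000 29.000 0.000
      vertex 0.000 0.000 0.000
    endloop
  endfacet
  facet normal 0.0000 0.0000 1.0000
    outer loop
      vertex 0.000 0.000 10.000
      vertex 22.000 0.000 10.000
      vertex 22.000 11.000 10.000
    endloop
  endfacet
  facet normal 0.0000 0.0000 1.0000
    outer loop
      vertex 0.000 0.000 10.000
      vertex 22.000 11.000 10.000
      vertex 10.000 11.000 10.000
    endloop
  endfacet
  facet normal 0.0000 0.0000 1.0000
    outer loop
      vertex 0.000 0.000 10.000
      vertex 10.000 11.000 10.000
      vertex 10.000 29.000 10.000
    endloop
  endfacet
  facet normal 0.0000 0.0000 1.0000
    outer loop
      vertex 0.000 0.000 10.000
      vertex 10.000 29.000 10.000
      vertex 0.000 29.000 10.000
    endloop
  endfacet
  facet normal 0.0000 -1.0000 0.0000
    outer loop
      vertex 0.000 0.000 0.000
      vertex 22.000 0.000 0.000
      vertex 22.000 0.000 10.000
    endloop
  endfacet
  facet normal 0.0000 -1.0000 0.0000
    outer loop
      vertex 0.000 0.000 0.000
      vertex 22.000 0.000 10.000
      vertex 0.000 0.000 10.000
    endloop
  endfacet
  facet normal 1.0000 0.0000 0.0000
    outer loop
      vertex 22.000 0.000 0.000
      vertex 22.000 11.000 0.000
      vertex 22.000 11.000 10.000
    endloop
  endfacet
  facet normal 1.0000 0.0000 0.0000
    outer loop
      vertex 22.000 0.000 0.000
      vertex 22.000 11.000 10.000
      vertex 22.000 0.000 10.000
    endloop
  endfacet
  facet normal 0.0000 1.0000 0.0000
    outer loop
      vertex 22.000 11.000 0.000
      vertex 10.000 11.000 0.000
      vertex 10.000 11.000 10.000
    endloop
  endfacet
  facet normal 0.0000 1.0000 0.0000
    outer loop
      vertex 22.000 11.000 0.000
      vertex 10.000 11.000 10.000
      vertex 22.000 11.000 10.000
    endloop
  endfacet
  facet normal 1.0000 0.0000 0.0000
    outer loop
      vertex 10.000 11.000 0.000
      vertex 10.000 29.000 0.000
      vertex 10.000 29.000 10.000
    endloop
  endfacet
  facet normal 1.0000 0.0000 0.0000
    outer loop
      vertex 10.000 11.000 0.000
      vertex 10.000 29.000 10.000
      vertex 10.000 11.000 10.000
    endloop
  endfacet
  facet normal 0.0000 1.0000 0.0000
    outer loop
      vertex 10.000 29.000 0.000
      vertex 0.000 29.000 0.000
      vertex 0.000 29.000 10.000
    endloop
  endfacet
  facet normal 0.0000 1.0000 0.0000
    outer loop
      vertex 10.000 29.000 0.000
      vertex 0.000 29.000 10.000
      vertex 10.000 29.000 10.000
    endloop
  endfacet
  facet normal -1.0000 0.0000 0.0000
    outer loop
      vertex 0.000 29.000 0.000
      vertex 0.000 0.000 0.000
      vertex 0.000 0.000 10.000
    endloop
  endfacet
  facet normal -1.0000 0.0000 0.0000
    outer loop
      vertex 0.000 29.000 0.000
      vertex 0.000 0.000 10.000
      vertex 0.000 29.000 10.000
    endloop
  endfacet
endsolid part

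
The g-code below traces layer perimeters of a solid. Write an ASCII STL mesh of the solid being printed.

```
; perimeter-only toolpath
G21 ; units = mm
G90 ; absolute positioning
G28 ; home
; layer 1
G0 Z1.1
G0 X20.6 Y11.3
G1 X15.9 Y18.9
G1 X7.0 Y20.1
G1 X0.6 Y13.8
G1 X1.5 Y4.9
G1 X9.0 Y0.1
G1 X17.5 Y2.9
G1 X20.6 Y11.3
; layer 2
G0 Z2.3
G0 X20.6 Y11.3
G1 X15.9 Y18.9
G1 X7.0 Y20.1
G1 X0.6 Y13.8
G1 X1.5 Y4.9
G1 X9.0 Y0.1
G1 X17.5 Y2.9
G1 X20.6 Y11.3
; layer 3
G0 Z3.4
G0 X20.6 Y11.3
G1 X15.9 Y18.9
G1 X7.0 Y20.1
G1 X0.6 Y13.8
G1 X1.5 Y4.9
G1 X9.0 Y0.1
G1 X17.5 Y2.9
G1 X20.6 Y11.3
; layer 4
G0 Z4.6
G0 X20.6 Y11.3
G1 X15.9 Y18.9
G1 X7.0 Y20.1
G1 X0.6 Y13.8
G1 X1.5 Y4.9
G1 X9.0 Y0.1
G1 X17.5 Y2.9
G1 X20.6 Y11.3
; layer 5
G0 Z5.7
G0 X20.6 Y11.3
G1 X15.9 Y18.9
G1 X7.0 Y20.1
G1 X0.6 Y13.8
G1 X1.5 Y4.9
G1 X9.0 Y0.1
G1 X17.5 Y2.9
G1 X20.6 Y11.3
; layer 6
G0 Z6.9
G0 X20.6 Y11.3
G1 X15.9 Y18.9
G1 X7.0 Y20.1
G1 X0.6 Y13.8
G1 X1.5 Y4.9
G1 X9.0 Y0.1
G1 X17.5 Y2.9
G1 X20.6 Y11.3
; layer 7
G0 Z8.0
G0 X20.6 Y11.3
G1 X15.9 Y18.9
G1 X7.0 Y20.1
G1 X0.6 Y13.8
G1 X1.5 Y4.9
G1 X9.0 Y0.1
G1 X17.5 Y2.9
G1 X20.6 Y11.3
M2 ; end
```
solid part
  facet normal 0.0000 0.0000 -1.0000
    outer loop
      vertex 7.0 20.1 0.0
      vertex 15.9 18.9 0.0
      vertex 20.6 11.3 0.0
    endloop
  endfacet
  facet normal 0.0000 0.0000 -1.0000
    outer loop
      vertex 0.6 13.8 0.0
      vertex 7.0 20.1 0.0
      vertex 20.6 11.3 0.0
    endloop
  endfacet
  facet normal 0.0000 0.0000 -1.0000
    outer loop
      vertex 1.5 4.9 0.0
      vertex 0.6 13.8 0.0
      vertex 20.6 11.3 0.0
    endloop
  endfacet
  facet normal 0.0000 0.0000 -1.0000
    outer loop
      vertex 9.0 0.1 0.0
      vertex 1.5 4.9 0.0
      vertex 20.6 11.3 0.0
    endloop
  endfacet
  facet normal 0.0000 0.0000 -1.0000
    outer loop
      vertex 17.5 2.9 0.0
      vertex 9.0 0.1 0.0
      vertex 20.6 11.3 0.0
    endloop
  endfacet
  facet normal 0.0000 0.0000 1.0000
    outer loop
      vertex 20.6 11.3 8.0
      vertex 15.9 18.9 8.0
      vertex 7.0 20.1 8.0
    endloop
  endfacet
  facet normal 0.0000 0.0000 1.0000
    outer loop
      vertex 20.6 11.3 8.0
      vertex 7.0 20.1 8.0
      vertex 0.6 13.8 8.0
    endloop
  endfacet
  facet normal 0.0000 0.0000 1.0000
    outer loop
      vertex 20.6 11.3 8.0
      vertex 0.6 13.8 8.0
      vertex 1.5 4.9 8.0
    endloop
  endfacet
  facet normal 0.0000 0.0000 1.0000
    outer loop
      vertex 20.6 11.3 8.0
      vertex 1.5 4.9 8.0
      vertex 9.0 0.1 8.0
    endloop
  endfacet
  facet normal 0.0000 0.0000 1.0000
    outer loop
      vertex 20.6 11.3 8.0
      vertex 9.0 0.1 8.0
      vertex 17.5 2.9 8.0
    endloop
  endfacet
  facet normal 0.8505 0.5260 0.0000
    outer loop
      vertex 20.6 11.3 0.0
      vertex 15.9 18.9 0.0
      vertex 15.9 18.9 8.0
    endloop
  endfacet
  facet normal 0.8505 0.5260 0.0000
    outer loop
      vertex 20.6 11.3 0.0
      vertex 15.9 18.9 8.0
      vertex 20.6 11.3 8.0
    endloop
  endfacet
  facet normal 0.1336 0.9910 0.0000
    outer loop
      vertex 15.9 18.9 0.0
      vertex 7.0 20.1 0.0
      vertex 7.0 20.1 8.0
    endloop
  endfacet
  facet normal 0.1336 0.9910 0.0000
    outer loop
      vertex 15.9 18.9 0.0
      vertex 7.0 20.1 8.0
      vertex 15.9 18.9 8.0
    endloop
  endfacet
  facet normal -0.7015 0.7127 0.0000
    outer loop
      vertex 7.0 20.1 0.0
      vertex 0.6 13.8 0.0
      vertex 0.6 13.8 8.0
    endloop
  endfacet
  facet normal -0.7015 0.7127 0.0000
    outer loop
      vertex 7.0 20.1 0.0
      vertex 0.6 13.8 8.0
      vertex 7.0 20.1 8.0
    endloop
  endfacet
  facet normal -0.9949 -0.1006 0.0000
    outer loop
      vertex 0.6 13.8 0.0
      vertex 1.5 4.9 0.0
      vertex 1.5 4.9 8.0
    endloop
  endfacet
  facet normal -0.9949 -0.1006 0.0000
    outer loop
      vertex 0.6 13.8 0.0
      vertex 1.5 4.9 8.0
      vertex 0.6 13.8 8.0
    endloop
  endfacet
  facet normal -0.5391 -0.8423 0.0000
    outer loop
      vertex 1.5 4.9 0.0
      vertex 9.0 0.1 0.0
      vertex 9.0 0.1 8.0
    endloop
  endfacet
  facet normal -0.5391 -0.8423 0.0000
    outer loop
      vertex 1.5 4.9 0.0
      vertex 9.0 0.1 8.0
      vertex 1.5 4.9 8.0
    endloop
  endfacet
  facet normal 0.3129 -0.9498 0.0000
    outer loop
      vertex 9.0 0.1 0.0
      vertex 17.5 2.9 0.0
      vertex 17.5 2.9 8.0
    endloop
  endfacet
  facet normal 0.3129 -0.9498 0.0000
    outer loop
      vertex 9.0 0.1 0.0
      vertex 17.5 2.9 8.0
      vertex 9.0 0.1 8.0
    endloop
  endfacet
  facet normal 0.9382 -0.3462 0.0000
    outer loop
      vertex 17.5 2.9 0.0
      vertex 20.6 11.3 0.0
      vertex 20.6 11.3 8.0
    endloop
  endfacet
  facet normal 0.9382 -0.3462 0.0000
    outer loop
      vertex 17.5 2.9 0.0
      vertex 20.6 11.3 8.0
      vertex 17.5 2.9 8.0
    endloop
  endfacet
endsolid part

The G0 Z moves step by Δz≈1.1 mm. Every layer's G1 loop is the same polygon, so the solid is a straight extrusion of it from z=0 to z≈8. Closing with flat bottom and top caps and triangulating gives 24 facets — a regular 7-sided prism (a cylinder approximated with 7 flat sides), circumscribed radius ≈ 10.3 mm, height ≈ 8 mm.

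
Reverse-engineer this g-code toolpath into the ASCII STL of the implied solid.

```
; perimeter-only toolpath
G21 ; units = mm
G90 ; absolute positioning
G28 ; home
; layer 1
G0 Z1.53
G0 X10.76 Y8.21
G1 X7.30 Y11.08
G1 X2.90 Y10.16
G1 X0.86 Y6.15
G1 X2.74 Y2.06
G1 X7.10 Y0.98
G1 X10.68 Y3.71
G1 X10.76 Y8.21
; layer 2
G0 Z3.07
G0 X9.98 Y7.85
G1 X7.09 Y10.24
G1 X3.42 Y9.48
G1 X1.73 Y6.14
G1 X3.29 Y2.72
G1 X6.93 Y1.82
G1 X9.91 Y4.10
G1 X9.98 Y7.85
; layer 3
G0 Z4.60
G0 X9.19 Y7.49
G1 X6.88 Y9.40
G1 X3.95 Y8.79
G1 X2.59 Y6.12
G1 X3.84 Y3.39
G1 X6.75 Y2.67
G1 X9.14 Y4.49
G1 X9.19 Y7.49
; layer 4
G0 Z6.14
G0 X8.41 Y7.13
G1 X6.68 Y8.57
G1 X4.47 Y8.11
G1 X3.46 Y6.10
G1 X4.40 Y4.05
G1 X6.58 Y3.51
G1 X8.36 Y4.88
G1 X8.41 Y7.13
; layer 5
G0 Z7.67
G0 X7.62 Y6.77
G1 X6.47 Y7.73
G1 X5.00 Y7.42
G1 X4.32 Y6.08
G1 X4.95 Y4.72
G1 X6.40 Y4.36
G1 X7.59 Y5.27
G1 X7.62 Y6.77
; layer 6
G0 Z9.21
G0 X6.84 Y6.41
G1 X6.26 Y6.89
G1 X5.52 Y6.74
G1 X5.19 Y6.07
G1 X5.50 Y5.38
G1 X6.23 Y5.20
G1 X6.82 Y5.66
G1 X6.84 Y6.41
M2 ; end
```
solid part
  facet normal 0.0000 0.0000 -1.0000
    outer loop
      vertex 2.37 10.85 0.00
      vertex 7.51 11.92 0.00
      vertex 11.55 8.57 0.00
    endloop
  endfacet
  facet normal 0.0000 0.0000 -1.0000
    outer loop
      vertex 0.00 6.17 0.00
      vertex 2.37 10.85 0.00
      vertex 11.55 8.57 0.00
    endloop
  endfacet
  facet normal 0.0000 0.0000 -1.0000
    outer loop
      vertex 2.19 1.39 0.00
      vertex 0.00 6.17 0.00
      vertex 11.55 8.57 0.00
    endloop
  endfacet
  facet normal 0.0000 0.0000 -1.0000
    outer loop
      vertex 7.28 0.13 0.00
      vertex 2.19 1.39 0.00
      vertex 11.55 8.57 0.00
    endloop
  endfacet
  facet normal 0.0000 0.0000 -1.0000
    outer loop
      vertex 11.45 3.32 0.00
      vertex 7.28 0.13 0.00
      vertex 11.55 8.57 0.00
    endloop
  endfacet
  facet normal 0.5692 0.6864 0.4526
    outer loop
      vertex 11.55 8.57 0.00
      vertex 7.51 11.92 0.00
      vertex 6.05 6.05 10.74
    endloop
  endfacet
  facet normal -0.1817 0.8731 0.4525
    outer loop
      vertex 7.51 11.92 0.00
      vertex 2.37 10.85 0.00
      vertex 6.05 6.05 10.74
    endloop
  endfacet
  facet normal -0.7955 0.4029 0.4526
    outer loop
      vertex 2.37 10.85 0.00
      vertex 0.00 6.17 0.00
      vertex 6.05 6.05 10.74
    endloop
  endfacet
  facet normal -0.8107 -0.3714 0.4525
    outer loop
      vertex 0.00 6.17 0.00
      vertex 2.19 1.39 0.00
      vertex 6.05 6.05 10.74
    endloop
  endfacet
  facet normal -0.2143 -0.8656 0.4526
    outer loop
      vertex 2.19 1.39 0.00
      vertex 7.28 0.13 0.00
      vertex 6.05 6.05 10.74
    endloop
  endfacet
  facet normal 0.5418 -0.7083 0.4525
    outer loop
      vertex 7.28 0.13 0.00
      vertex 11.45 3.32 0.00
      vertex 6.05 6.05 10.74
    endloop
  endfacet
  facet normal 0.8916 -0.0170 0.4526
    outer loop
      vertex 11.45 3.32 0.00
      vertex 11.55 8.57 0.00
      vertex 6.05 6.05 10.74
    endloop
  endfacet
endsolid part

The G0 Z moves step by Δz≈1.53 mm. The G1 loops shrink linearly with z, so the solid tapers from its base footprint up to z≈10.7. Closing with a flat bottom cap and the tapered top and triangulating gives 12 facets — a regular 7-sided pyramid, base circumscribed radius ≈ 6.05 mm, apex at z ≈ 10.7 mm.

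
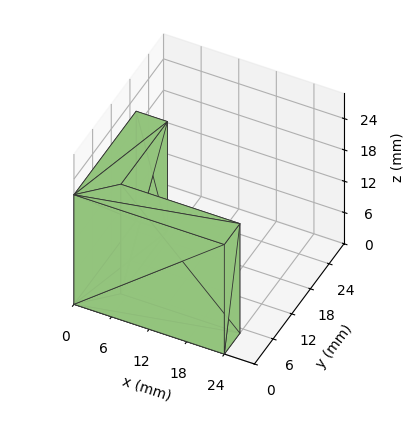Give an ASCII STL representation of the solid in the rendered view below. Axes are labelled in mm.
Reading the render: the shape is an L-shaped prism: outer 24 × 20 mm, arm thicknesses ≈ 5 mm (horizontal) and 5 mm (vertical), extruded 21 mm in z (dimensions read to the nearest mm from the axis ticks). For the STL, each face is triangulated and given an outward normal.

solid part
  facet normal 0.0000 0.0000 -1.0000
    outer loop
      vertex 24.000 5.000 0.000
      vertex 24.000 0.000 0.000
      vertex 0.000 0.000 0.000
    endloop
  endfacet
  facet normal 0.0000 0.0000 -1.0000
    outer loop
      vertex 5.000 5.000 0.000
      vertex 24.000 5.000 0.000
      vertex 0.000 0.000 0.000
    endloop
  endfacet
  facet normal 0.0000 0.0000 -1.0000
    outer loop
      vertex 5.000 20.000 0.000
      vertex 5.000 5.000 0.000
      vertex 0.000 0.000 0.000
    endloop
  endfacet
  facet normal 0.0000 0.0000 -1.0000
    outer loop
      vertex 0.000 20.000 0.000
      vertex 5.000 20.000 0.000
      vertex 0.000 0.000 0.000
    endloop
  endfacet
  facet normal 0.0000 0.0000 1.0000
    outer loop
      vertex 0.000 0.000 21.000
      vertex 24.000 0.000 21.000
      vertex 24.000 5.000 21.000
    endloop
  endfacet
  facet normal 0.0000 0.0000 1.0000
    outer loop
      vertex 0.000 0.000 21.000
      vertex 24.000 5.000 21.000
      vertex 5.000 5.000 21.000
    endloop
  endfacet
  facet normal 0.0000 0.0000 1.0000
    outer loop
      vertex 0.000 0.000 21.000
      vertex 5.000 5.000 21.000
      vertex 5.000 20.000 21.000
    endloop
  endfacet
  facet normal 0.0000 0.0000 1.0000
    outer loop
      vertex 0.000 0.000 21.000
      vertex 5.000 20.000 21.000
      vertex 0.000 20.000 21.000
    endloop
  endfacet
  facet normal 0.0000 -1.0000 0.0000
    outer loop
      vertex 0.000 0.000 0.000
      vertex 24.000 0.000 0.000
      vertex 24.000 0.000 21.000
    endloop
  endfacet
  facet normal 0.0000 -1.0000 0.0000
    outer loop
      vertex 0.000 0.000 0.000
      vertex 24.000 0.000 21.000
      vertex 0.000 0.000 21.000
    endloop
  endfacet
  facet normal 1.0000 0.0000 0.0000
    outer loop
      vertex 24.000 0.000 0.000
      vertex 24.000 5.000 0.000
      vertex 24.000 5.000 21.000
    endloop
  endfacet
  facet normal 1.0000 0.0000 0.0000
    outer loop
      vertex 24.000 0.000 0.000
      vertex 24.000 5.000 21.000
      vertex 24.000 0.000 21.000
    endloop
  endfacet
  facet normal 0.0000 1.0000 0.0000
    outer loop
      vertex 24.000 5.000 0.000
      vertex 5.000 5.000 0.000
      vertex 5.000 5.000 21.000
    endloop
  endfacet
  facet normal 0.0000 1.0000 0.0000
    outer loop
      vertex 24.000 5.000 0.000
      vertex 5.000 5.000 21.000
      vertex 24.000 5.000 21.000
    endloop
  endfacet
  facet normal 1.0000 0.0000 0.0000
    outer loop
      vertex 5.000 5.000 0.000
      vertex 5.000 20.000 0.000
      vertex 5.000 20.000 21.000
    endloop
  endfacet
  facet normal 1.0000 0.0000 0.0000
    outer loop
      vertex 5.000 5.000 0.000
      vertex 5.000 20.000 21.000
      vertex 5.000 5.000 21.000
    endloop
  endfacet
  facet normal 0.0000 1.0000 0.0000
    outer loop
      vertex 5.000 20.000 0.000
      vertex 0.000 20.000 0.000
      vertex 0.000 20.000 21.000
    endloop
  endfacet
  facet normal 0.0000 1.0000 0.0000
    outer loop
      vertex 5.000 20.000 0.000
      vertex 0.000 20.000 21.000
      vertex 5.000 20.000 21.000
    endloop
  endfacet
  facet normal -1.0000 0.0000 0.0000
    outer loop
      vertex 0.000 20.000 0.000
      vertex 0.000 0.000 0.000
      vertex 0.000 0.000 21.000
    endloop
  endfacet
  facet normal -1.0000 0.0000 0.0000
    outer loop
      vertex 0.000 20.000 0.000
      vertex 0.000 0.000 21.000
      vertex 0.000 20.000 21.000
    endloop
  endfacet
endsolid part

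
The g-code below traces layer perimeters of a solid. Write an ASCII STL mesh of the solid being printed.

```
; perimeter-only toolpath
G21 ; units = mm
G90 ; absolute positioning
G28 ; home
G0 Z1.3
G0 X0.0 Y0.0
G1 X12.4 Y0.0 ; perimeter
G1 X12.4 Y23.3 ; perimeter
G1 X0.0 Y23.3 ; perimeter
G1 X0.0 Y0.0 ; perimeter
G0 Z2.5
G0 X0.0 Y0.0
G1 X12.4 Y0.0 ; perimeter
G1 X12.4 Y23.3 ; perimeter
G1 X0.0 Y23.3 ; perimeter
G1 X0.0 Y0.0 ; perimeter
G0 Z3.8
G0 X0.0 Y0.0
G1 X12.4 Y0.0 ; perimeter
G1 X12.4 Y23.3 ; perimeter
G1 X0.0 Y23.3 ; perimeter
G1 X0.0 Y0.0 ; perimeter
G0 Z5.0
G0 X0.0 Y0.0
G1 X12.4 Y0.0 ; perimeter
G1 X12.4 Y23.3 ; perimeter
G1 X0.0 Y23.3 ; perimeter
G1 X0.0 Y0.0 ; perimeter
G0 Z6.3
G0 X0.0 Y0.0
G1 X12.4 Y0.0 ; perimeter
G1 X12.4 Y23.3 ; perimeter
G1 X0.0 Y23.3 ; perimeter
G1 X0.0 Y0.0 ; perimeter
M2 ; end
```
solid part
  facet normal 0.0000 0.0000 -1.0000
    outer loop
      vertex 12.4 23.3 0.0
      vertex 12.4 0.0 0.0
      vertex 0.0 0.0 0.0
    endloop
  endfacet
  facet normal 0.0000 0.0000 -1.0000
    outer loop
      vertex 0.0 23.3 0.0
      vertex 12.4 23.3 0.0
      vertex 0.0 0.0 0.0
    endloop
  endfacet
  facet normal 0.0000 0.0000 1.0000
    outer loop
      vertex 0.0 0.0 6.3
      vertex 12.4 0.0 6.3
      vertex 12.4 23.3 6.3
    endloop
  endfacet
  facet normal 0.0000 0.0000 1.0000
    outer loop
      vertex 0.0 0.0 6.3
      vertex 12.4 23.3 6.3
      vertex 0.0 23.3 6.3
    endloop
  endfacet
  facet normal 0.0000 -1.0000 0.0000
    outer loop
      vertex 0.0 0.0 0.0
      vertex 12.4 0.0 0.0
      vertex 12.4 0.0 6.3
    endloop
  endfacet
  facet normal 0.0000 -1.0000 0.0000
    outer loop
      vertex 0.0 0.0 0.0
      vertex 12.4 0.0 6.3
      vertex 0.0 0.0 6.3
    endloop
  endfacet
  facet normal 0.0000 1.0000 0.0000
    outer loop
      vertex 12.4 23.3 6.3
      vertex 12.4 23.3 0.0
      vertex 0.0 23.3 0.0
    endloop
  endfacet
  facet normal 0.0000 1.0000 0.0000
    outer loop
      vertex 0.0 23.3 6.3
      vertex 12.4 23.3 6.3
      vertex 0.0 23.3 0.0
    endloop
  endfacet
  facet normal -1.0000 0.0000 0.0000
    outer loop
      vertex 0.0 23.3 6.3
      vertex 0.0 23.3 0.0
      vertex 0.0 0.0 0.0
    endloop
  endfacet
  facet normal -1.0000 0.0000 0.0000
    outer loop
      vertex 0.0 0.0 6.3
      vertex 0.0 23.3 6.3
      vertex 0.0 0.0 0.0
    endloop
  endfacet
  facet normal 1.0000 0.0000 0.0000
    outer loop
      vertex 12.4 0.0 0.0
      vertex 12.4 23.3 0.0
      vertex 12.4 23.3 6.3
    endloop
  endfacet
  facet normal 1.0000 0.0000 0.0000
    outer loop
      vertex 12.4 0.0 0.0
      vertex 12.4 23.3 6.3
      vertex 12.4 0.0 6.3
    endloop
  endfacet
endsolid part

The G0 Z moves step by Δz≈1.3 mm. Every layer's G1 loop is the same polygon, so the solid is a straight extrusion of it from z=0 to z≈6.3. Closing with flat bottom and top caps and triangulating gives 12 facets — a rectangular box, roughly 12.4 × 23.3 mm footprint and 6.3 mm tall.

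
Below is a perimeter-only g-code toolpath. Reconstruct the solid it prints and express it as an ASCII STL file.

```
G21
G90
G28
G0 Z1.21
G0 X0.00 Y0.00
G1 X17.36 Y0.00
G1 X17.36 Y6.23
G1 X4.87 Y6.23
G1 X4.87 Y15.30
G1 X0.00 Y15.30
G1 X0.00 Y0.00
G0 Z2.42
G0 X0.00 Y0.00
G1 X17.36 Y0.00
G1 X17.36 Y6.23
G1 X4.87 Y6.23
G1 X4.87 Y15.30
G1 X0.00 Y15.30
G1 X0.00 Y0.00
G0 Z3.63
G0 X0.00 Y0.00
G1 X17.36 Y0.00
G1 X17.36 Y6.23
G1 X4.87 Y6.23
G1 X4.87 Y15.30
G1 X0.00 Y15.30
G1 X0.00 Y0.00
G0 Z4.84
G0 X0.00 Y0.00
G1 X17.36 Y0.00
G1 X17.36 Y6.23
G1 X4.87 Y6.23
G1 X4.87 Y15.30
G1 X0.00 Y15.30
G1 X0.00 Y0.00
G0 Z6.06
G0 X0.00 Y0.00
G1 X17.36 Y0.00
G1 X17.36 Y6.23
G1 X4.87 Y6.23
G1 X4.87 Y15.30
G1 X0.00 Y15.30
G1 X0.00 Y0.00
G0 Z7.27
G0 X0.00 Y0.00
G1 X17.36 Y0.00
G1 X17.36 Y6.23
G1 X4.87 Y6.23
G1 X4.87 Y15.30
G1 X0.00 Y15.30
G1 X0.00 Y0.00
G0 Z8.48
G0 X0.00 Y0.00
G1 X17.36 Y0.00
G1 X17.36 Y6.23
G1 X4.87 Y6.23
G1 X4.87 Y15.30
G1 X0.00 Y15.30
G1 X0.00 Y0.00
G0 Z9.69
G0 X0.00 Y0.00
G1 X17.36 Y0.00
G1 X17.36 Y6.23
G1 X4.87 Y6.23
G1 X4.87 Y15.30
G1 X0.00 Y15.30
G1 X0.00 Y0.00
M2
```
solid part
  facet normal 0.0000 0.0000 -1.0000
    outer loop
      vertex 17.36 6.23 0.00
      vertex 17.36 0.00 0.00
      vertex 0.00 0.00 0.00
    endloop
  endfacet
  facet normal 0.0000 0.0000 -1.0000
    outer loop
      vertex 4.87 6.23 0.00
      vertex 17.36 6.23 0.00
      vertex 0.00 0.00 0.00
    endloop
  endfacet
  facet normal 0.0000 0.0000 -1.0000
    outer loop
      vertex 4.87 15.30 0.00
      vertex 4.87 6.23 0.00
      vertex 0.00 0.00 0.00
    endloop
  endfacet
  facet normal 0.0000 0.0000 -1.0000
    outer loop
      vertex 0.00 15.30 0.00
      vertex 4.87 15.30 0.00
      vertex 0.00 0.00 0.00
    endloop
  endfacet
  facet normal 0.0000 0.0000 1.0000
    outer loop
      vertex 0.00 0.00 9.69
      vertex 17.36 0.00 9.69
      vertex 17.36 6.23 9.69
    endloop
  endfacet
  facet normal 0.0000 0.0000 1.0000
    outer loop
      vertex 0.00 0.00 9.69
      vertex 17.36 6.23 9.69
      vertex 4.87 6.23 9.69
    endloop
  endfacet
  facet normal 0.0000 0.0000 1.0000
    outer loop
      vertex 0.00 0.00 9.69
      vertex 4.87 6.23 9.69
      vertex 4.87 15.30 9.69
    endloop
  endfacet
  facet normal 0.0000 0.0000 1.0000
    outer loop
      vertex 0.00 0.00 9.69
      vertex 4.87 15.30 9.69
      vertex 0.00 15.30 9.69
    endloop
  endfacet
  facet normal 0.0000 -1.0000 0.0000
    outer loop
      vertex 0.00 0.00 0.00
      vertex 17.36 0.00 0.00
      vertex 17.36 0.00 9.69
    endloop
  endfacet
  facet normal 0.0000 -1.0000 0.0000
    outer loop
      vertex 0.00 0.00 0.00
      vertex 17.36 0.00 9.69
      vertex 0.00 0.00 9.69
    endloop
  endfacet
  facet normal 1.0000 0.0000 0.0000
    outer loop
      vertex 17.36 0.00 0.00
      vertex 17.36 6.23 0.00
      vertex 17.36 6.23 9.69
    endloop
  endfacet
  facet normal 1.0000 0.0000 0.0000
    outer loop
      vertex 17.36 0.00 0.00
      vertex 17.36 6.23 9.69
      vertex 17.36 0.00 9.69
    endloop
  endfacet
  facet normal 0.0000 1.0000 0.0000
    outer loop
      vertex 17.36 6.23 0.00
      vertex 4.87 6.23 0.00
      vertex 4.87 6.23 9.69
    endloop
  endfacet
  facet normal 0.0000 1.0000 0.0000
    outer loop
      vertex 17.36 6.23 0.00
      vertex 4.87 6.23 9.69
      vertex 17.36 6.23 9.69
    endloop
  endfacet
  facet normal 1.0000 0.0000 0.0000
    outer loop
      vertex 4.87 6.23 0.00
      vertex 4.87 15.30 0.00
      vertex 4.87 15.30 9.69
    endloop
  endfacet
  facet normal 1.0000 0.0000 0.0000
    outer loop
      vertex 4.87 6.23 0.00
      vertex 4.87 15.30 9.69
      vertex 4.87 6.23 9.69
    endloop
  endfacet
  facet normal 0.0000 1.0000 0.0000
    outer loop
      vertex 4.87 15.30 0.00
      vertex 0.00 15.30 0.00
      vertex 0.00 15.30 9.69
    endloop
  endfacet
  facet normal 0.0000 1.0000 0.0000
    outer loop
      vertex 4.87 15.30 0.00
      vertex 0.00 15.30 9.69
      vertex 4.87 15.30 9.69
    endloop
  endfacet
  facet normal -1.0000 0.0000 0.0000
    outer loop
      vertex 0.00 15.30 0.00
      vertex 0.00 0.00 0.00
      vertex 0.00 0.00 9.69
    endloop
  endfacet
  facet normal -1.0000 0.0000 0.0000
    outer loop
      vertex 0.00 15.30 0.00
      vertex 0.00 0.00 9.69
      vertex 0.00 15.30 9.69
    endloop
  endfacet
endsolid part

The G0 Z moves step by Δz≈1.21 mm. Every layer's G1 loop is the same polygon, so the solid is a straight extrusion of it from z=0 to z≈9.69. Closing with flat bottom and top caps and triangulating gives 20 facets — an L-shaped prism: outer 17.4 × 15.3 mm, arm thicknesses ≈ 6.23 mm (horizontal) and 4.87 mm (vertical), extruded 9.69 mm in z.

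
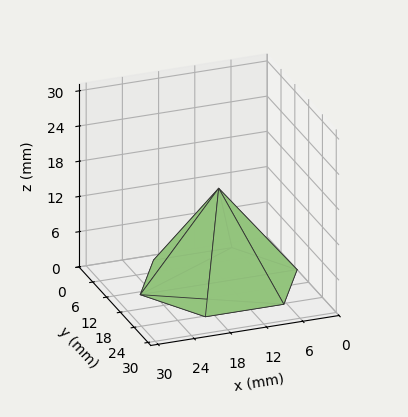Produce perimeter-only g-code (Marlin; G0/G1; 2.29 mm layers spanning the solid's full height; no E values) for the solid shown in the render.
Reading the render: the shape is a regular 6-sided pyramid, base circumscribed radius ≈ 13 mm, apex at z ≈ 16 mm (dimensions read to the nearest mm from the axis ticks). For the g-code, the solid's height is divided into equal slices at the stated Δz and each level perimeter traced with G1 moves after a G0 lift.

; perimeter-only toolpath
G21 ; units = mm
G90 ; absolute positioning
G28 ; home
; layer 1
G0 Z2.29
G0 X24.14 Y13.00
G1 X18.57 Y22.65
G1 X7.43 Y22.65
G1 X1.86 Y13.00
G1 X7.43 Y3.35
G1 X18.57 Y3.35
G1 X24.14 Y13.00
; layer 2
G0 Z4.57
G0 X22.29 Y13.00
G1 X17.64 Y21.04
G1 X8.36 Y21.04
G1 X3.71 Y13.00
G1 X8.36 Y4.96
G1 X17.64 Y4.96
G1 X22.29 Y13.00
; layer 3
G0 Z6.86
G0 X20.43 Y13.00
G1 X16.71 Y19.43
G1 X9.29 Y19.43
G1 X5.57 Y13.00
G1 X9.29 Y6.57
G1 X16.71 Y6.57
G1 X20.43 Y13.00
; layer 4
G0 Z9.14
G0 X18.57 Y13.00
G1 X15.79 Y17.83
G1 X10.21 Y17.83
G1 X7.43 Y13.00
G1 X10.21 Y8.17
G1 X15.79 Y8.17
G1 X18.57 Y13.00
; layer 5
G0 Z11.43
G0 X16.71 Y13.00
G1 X14.86 Y16.22
G1 X11.14 Y16.22
G1 X9.29 Y13.00
G1 X11.14 Y9.78
G1 X14.86 Y9.78
G1 X16.71 Y13.00
; layer 6
G0 Z13.71
G0 X14.86 Y13.00
G1 X13.93 Y14.61
G1 X12.07 Y14.61
G1 X11.14 Y13.00
G1 X12.07 Y11.39
G1 X13.93 Y11.39
G1 X14.86 Y13.00
M2 ; end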